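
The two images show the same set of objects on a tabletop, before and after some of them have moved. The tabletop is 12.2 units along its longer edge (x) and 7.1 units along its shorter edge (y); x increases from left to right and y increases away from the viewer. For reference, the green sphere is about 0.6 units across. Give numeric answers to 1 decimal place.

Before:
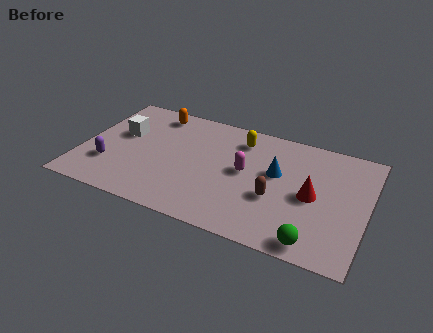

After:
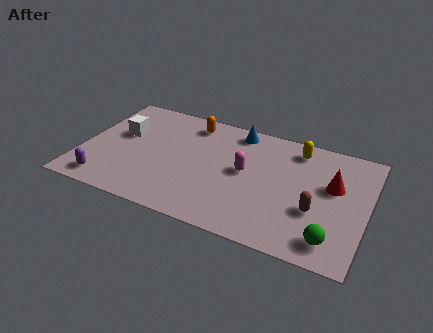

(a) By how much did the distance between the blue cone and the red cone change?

+2.9

They were about 1.8 units apart before and 4.7 after — 2.9 units further apart.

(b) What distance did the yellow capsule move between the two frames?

2.4

From (6.6, 5.7) to (9.0, 6.0), the yellow capsule covered √(2.4² + 0.3²) ≈ 2.4 units.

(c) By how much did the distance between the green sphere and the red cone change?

+0.5

The distance was about 2.6 in the first image and 3.1 in the second, so they moved 0.5 units further apart.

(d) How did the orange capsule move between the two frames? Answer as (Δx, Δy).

(1.6, -0.1)

From the two frames, the orange capsule sits at roughly (2.8, 6.1) before and (4.4, 6.0) after.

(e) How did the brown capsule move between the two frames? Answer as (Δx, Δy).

(1.7, -0.1)

The brown capsule was at about (8.4, 2.7) and moved to about (10.1, 2.6).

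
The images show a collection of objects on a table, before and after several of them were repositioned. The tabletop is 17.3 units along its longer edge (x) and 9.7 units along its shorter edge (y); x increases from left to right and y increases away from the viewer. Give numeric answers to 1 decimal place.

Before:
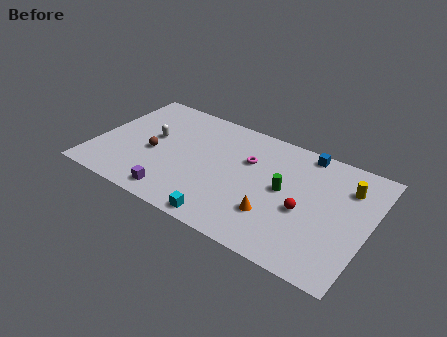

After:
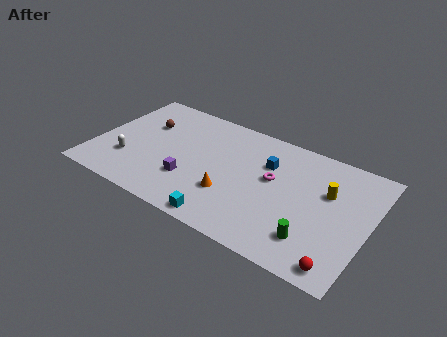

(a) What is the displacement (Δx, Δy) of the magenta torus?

(1.7, -0.8)

The magenta torus was at about (9.5, 6.4) and moved to about (11.2, 5.6).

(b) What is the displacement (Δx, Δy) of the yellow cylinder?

(-1.1, -1.0)

The yellow cylinder was at about (15.7, 7.2) and moved to about (14.6, 6.2).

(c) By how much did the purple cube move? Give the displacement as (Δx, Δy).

(0.7, 1.7)

The purple cube started near (5.6, 1.3) and ended near (6.3, 3.0).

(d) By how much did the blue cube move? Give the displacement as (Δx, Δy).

(-2.1, -2.1)

The blue cube started near (12.8, 8.8) and ended near (10.7, 6.7).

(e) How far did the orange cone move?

2.8

The orange cone moved from about (11.7, 2.8) to (8.9, 3.1), a distance of √(2.8² + 0.3²) ≈ 2.8.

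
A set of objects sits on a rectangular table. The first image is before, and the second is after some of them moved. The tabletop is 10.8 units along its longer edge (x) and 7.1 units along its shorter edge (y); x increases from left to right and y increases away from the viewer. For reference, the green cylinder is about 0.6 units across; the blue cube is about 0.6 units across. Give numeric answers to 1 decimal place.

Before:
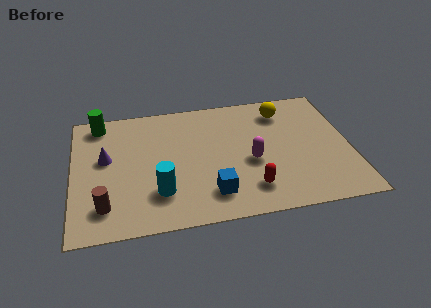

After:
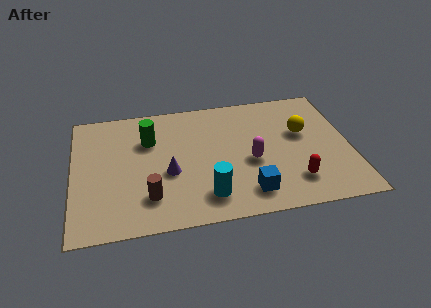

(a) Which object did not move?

the magenta capsule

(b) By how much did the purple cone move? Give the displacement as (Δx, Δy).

(2.4, -1.2)

From the two frames, the purple cone sits at roughly (1.3, 4.1) before and (3.7, 2.9) after.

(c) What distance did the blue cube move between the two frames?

1.4

The blue cube was near (5.3, 1.5) before and (6.7, 1.3) after, so it travelled √(1.4² + 0.2²) ≈ 1.4 units.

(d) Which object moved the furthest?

the purple cone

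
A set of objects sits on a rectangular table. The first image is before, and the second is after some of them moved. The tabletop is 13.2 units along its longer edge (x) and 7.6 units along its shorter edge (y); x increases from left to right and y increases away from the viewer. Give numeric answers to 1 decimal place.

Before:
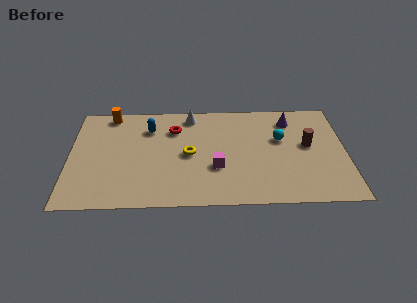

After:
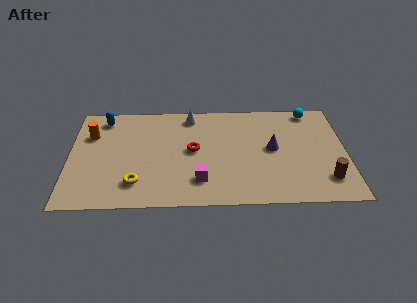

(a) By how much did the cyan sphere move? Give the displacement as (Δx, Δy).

(1.5, 2.1)

The cyan sphere was at about (10.1, 4.7) and moved to about (11.6, 6.8).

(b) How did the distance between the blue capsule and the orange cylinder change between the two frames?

-0.9

They were about 2.2 units apart before and 1.3 after — 0.9 units closer together.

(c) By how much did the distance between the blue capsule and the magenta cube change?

+2.2

They were about 4.4 units apart before and 6.6 after — 2.2 units further apart.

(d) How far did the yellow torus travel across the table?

3.2

From (5.7, 3.7) to (3.2, 1.7), the yellow torus covered √(2.5² + 2.0²) ≈ 3.2 units.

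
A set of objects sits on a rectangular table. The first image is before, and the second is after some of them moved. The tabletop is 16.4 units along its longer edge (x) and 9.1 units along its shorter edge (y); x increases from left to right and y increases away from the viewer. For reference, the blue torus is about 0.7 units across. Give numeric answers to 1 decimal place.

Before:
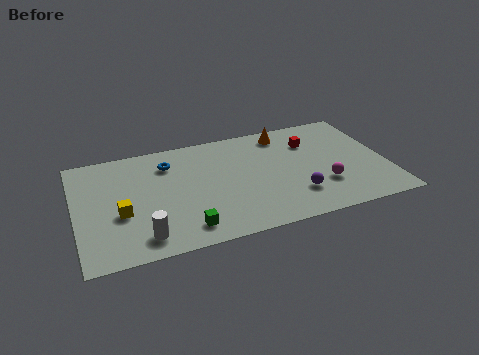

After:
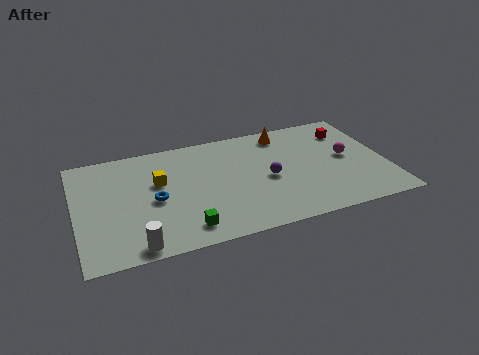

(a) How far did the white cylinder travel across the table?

0.7

The white cylinder moved from about (3.3, 1.5) to (2.9, 0.9), a distance of √(0.4² + 0.6²) ≈ 0.7.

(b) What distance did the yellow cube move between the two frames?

2.9

The yellow cube was near (2.3, 3.6) before and (4.4, 5.6) after, so it travelled √(2.1² + 2.0²) ≈ 2.9 units.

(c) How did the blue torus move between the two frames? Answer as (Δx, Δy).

(-0.9, -2.8)

The blue torus started near (5.0, 7.0) and ended near (4.1, 4.2).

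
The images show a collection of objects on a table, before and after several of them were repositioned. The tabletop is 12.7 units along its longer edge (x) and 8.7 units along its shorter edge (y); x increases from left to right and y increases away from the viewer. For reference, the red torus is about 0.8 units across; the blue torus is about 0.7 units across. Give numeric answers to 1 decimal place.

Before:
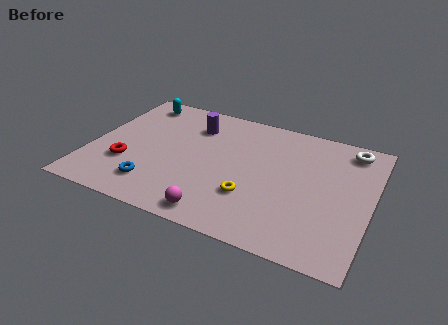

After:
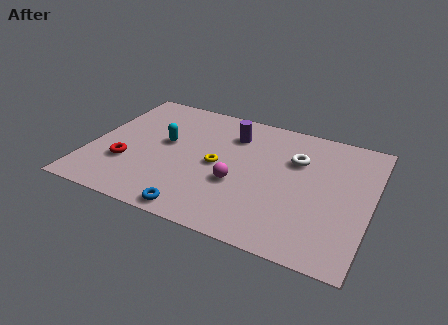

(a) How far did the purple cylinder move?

1.8

The purple cylinder moved from about (4.4, 6.6) to (6.2, 6.6), a distance of √(1.8² + 0.0²) ≈ 1.8.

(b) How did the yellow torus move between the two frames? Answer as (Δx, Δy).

(-1.7, 1.5)

The yellow torus was at about (7.5, 2.7) and moved to about (5.8, 4.2).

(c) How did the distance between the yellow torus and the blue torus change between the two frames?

-1.0

They were about 4.4 units apart before and 3.4 after — 1.0 units closer together.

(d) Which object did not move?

the red torus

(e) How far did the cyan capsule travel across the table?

3.1

The cyan capsule moved from about (1.6, 7.5) to (3.3, 4.9), a distance of √(1.7² + 2.6²) ≈ 3.1.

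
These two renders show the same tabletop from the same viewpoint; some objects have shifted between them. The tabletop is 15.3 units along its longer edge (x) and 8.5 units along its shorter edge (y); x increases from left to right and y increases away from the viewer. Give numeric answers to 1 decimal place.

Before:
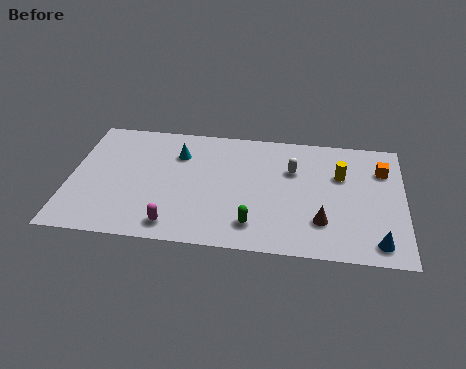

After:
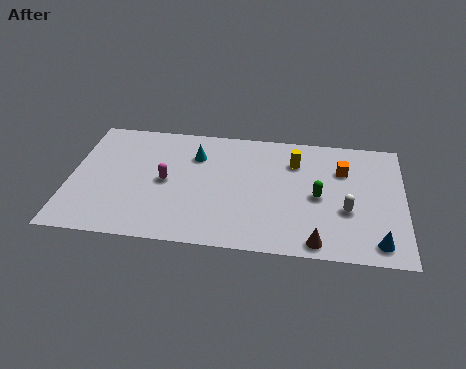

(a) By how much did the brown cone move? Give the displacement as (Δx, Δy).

(-0.2, -1.4)

The brown cone was at about (11.6, 2.3) and moved to about (11.4, 0.9).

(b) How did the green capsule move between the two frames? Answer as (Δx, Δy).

(2.9, 2.3)

The green capsule started near (8.5, 1.7) and ended near (11.4, 4.0).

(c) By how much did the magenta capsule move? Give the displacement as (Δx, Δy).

(-0.5, 3.0)

The magenta capsule started near (4.9, 1.2) and ended near (4.4, 4.2).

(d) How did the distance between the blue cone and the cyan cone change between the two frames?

-0.7

The distance was about 10.5 in the first image and 9.8 in the second, so they moved 0.7 units closer together.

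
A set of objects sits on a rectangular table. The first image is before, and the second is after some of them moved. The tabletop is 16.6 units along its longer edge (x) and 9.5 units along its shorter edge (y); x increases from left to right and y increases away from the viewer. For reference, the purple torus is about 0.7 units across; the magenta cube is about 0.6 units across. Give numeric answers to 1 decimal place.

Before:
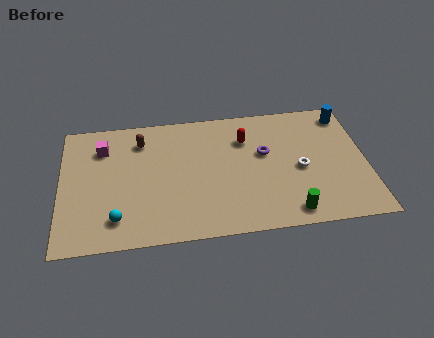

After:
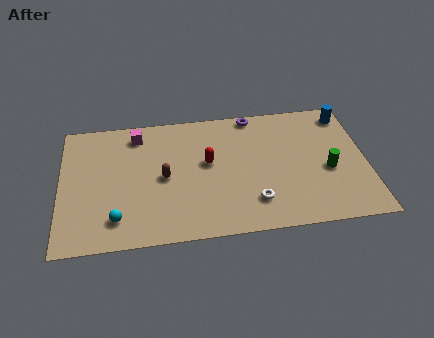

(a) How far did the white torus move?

3.3

The white torus moved from about (13.0, 4.3) to (10.4, 2.2), a distance of √(2.6² + 2.1²) ≈ 3.3.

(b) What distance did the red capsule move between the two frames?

2.6

The red capsule was near (10.1, 6.9) before and (8.0, 5.4) after, so it travelled √(2.1² + 1.5²) ≈ 2.6 units.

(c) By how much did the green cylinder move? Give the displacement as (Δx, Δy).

(2.2, 2.8)

The green cylinder started near (12.3, 1.2) and ended near (14.5, 4.0).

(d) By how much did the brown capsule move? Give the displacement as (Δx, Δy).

(1.2, -2.9)

The brown capsule started near (4.4, 7.5) and ended near (5.6, 4.6).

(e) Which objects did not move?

the cyan sphere and the blue cylinder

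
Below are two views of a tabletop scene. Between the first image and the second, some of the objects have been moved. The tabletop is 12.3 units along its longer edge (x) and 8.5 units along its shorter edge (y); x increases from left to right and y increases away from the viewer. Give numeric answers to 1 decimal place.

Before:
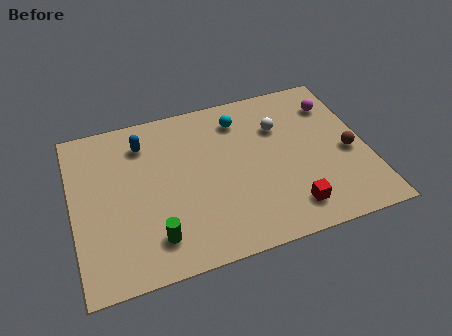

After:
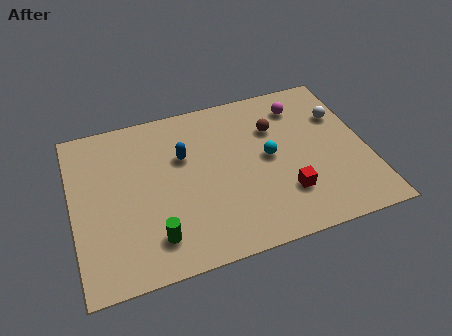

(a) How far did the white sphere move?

2.6

From (8.8, 5.9) to (11.4, 5.8), the white sphere covered √(2.6² + 0.1²) ≈ 2.6 units.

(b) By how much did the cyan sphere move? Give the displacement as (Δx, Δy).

(1.0, -2.4)

From the two frames, the cyan sphere sits at roughly (7.2, 6.8) before and (8.2, 4.4) after.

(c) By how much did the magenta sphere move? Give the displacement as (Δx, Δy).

(-1.4, 0.3)

The magenta sphere was at about (11.2, 6.5) and moved to about (9.8, 6.8).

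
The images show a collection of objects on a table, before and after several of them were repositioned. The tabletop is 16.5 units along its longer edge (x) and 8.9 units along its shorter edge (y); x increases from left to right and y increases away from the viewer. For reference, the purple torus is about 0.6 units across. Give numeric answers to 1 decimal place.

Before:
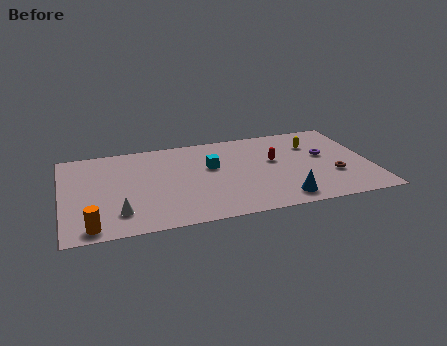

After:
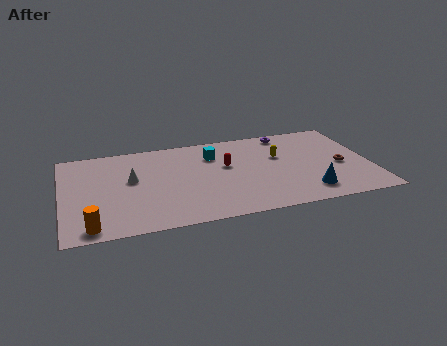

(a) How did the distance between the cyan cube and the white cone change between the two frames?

-1.4

Before: roughly 6.1 units apart; after: 4.7. That's 1.4 units closer together.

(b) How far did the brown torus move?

1.0

The brown torus was near (14.4, 3.0) before and (14.9, 3.9) after, so it travelled √(0.5² + 0.9²) ≈ 1.0 units.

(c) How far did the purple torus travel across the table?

3.3

From (14.1, 5.1) to (12.3, 7.9), the purple torus covered √(1.8² + 2.8²) ≈ 3.3 units.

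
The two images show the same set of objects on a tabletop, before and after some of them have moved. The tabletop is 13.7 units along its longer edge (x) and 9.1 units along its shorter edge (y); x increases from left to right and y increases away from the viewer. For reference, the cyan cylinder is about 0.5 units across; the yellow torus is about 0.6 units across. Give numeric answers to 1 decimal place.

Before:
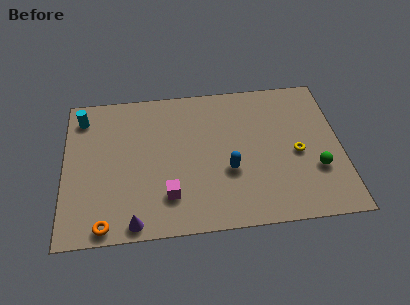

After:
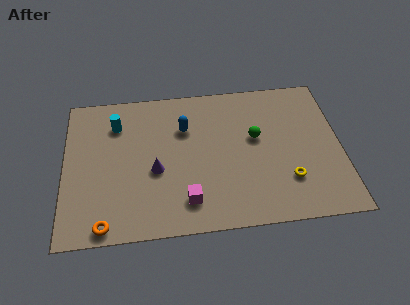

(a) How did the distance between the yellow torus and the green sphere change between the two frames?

+1.8

The distance was about 1.4 in the first image and 3.2 in the second, so they moved 1.8 units further apart.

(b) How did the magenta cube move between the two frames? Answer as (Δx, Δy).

(0.9, -0.4)

The magenta cube was at about (5.1, 2.2) and moved to about (6.0, 1.8).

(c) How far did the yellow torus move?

1.7

The yellow torus moved from about (11.5, 4.1) to (11.0, 2.5), a distance of √(0.5² + 1.6²) ≈ 1.7.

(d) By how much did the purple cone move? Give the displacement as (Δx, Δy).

(1.1, 3.0)

The purple cone started near (3.4, 0.8) and ended near (4.5, 3.8).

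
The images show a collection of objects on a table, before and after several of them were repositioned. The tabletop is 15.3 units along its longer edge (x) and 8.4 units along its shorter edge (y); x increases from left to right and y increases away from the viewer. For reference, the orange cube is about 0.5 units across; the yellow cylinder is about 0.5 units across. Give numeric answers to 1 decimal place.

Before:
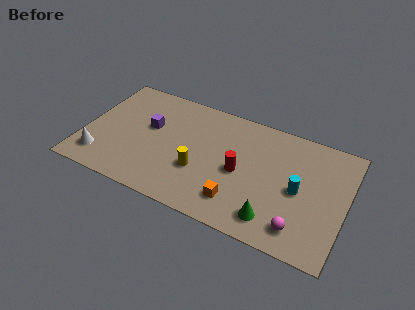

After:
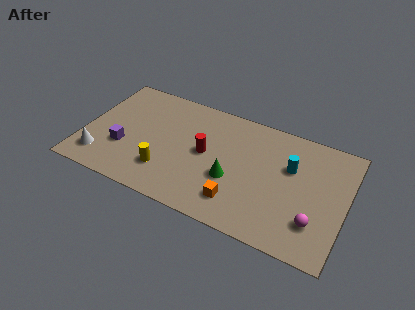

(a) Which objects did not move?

the white cone and the orange cube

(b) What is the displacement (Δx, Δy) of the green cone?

(-2.6, 1.7)

The green cone started near (11.4, 1.5) and ended near (8.8, 3.2).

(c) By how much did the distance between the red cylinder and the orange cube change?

+1.3

Before: roughly 2.1 units apart; after: 3.4. That's 1.3 units further apart.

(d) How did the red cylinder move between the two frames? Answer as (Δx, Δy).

(-2.1, 0.5)

From the two frames, the red cylinder sits at roughly (9.2, 3.9) before and (7.1, 4.4) after.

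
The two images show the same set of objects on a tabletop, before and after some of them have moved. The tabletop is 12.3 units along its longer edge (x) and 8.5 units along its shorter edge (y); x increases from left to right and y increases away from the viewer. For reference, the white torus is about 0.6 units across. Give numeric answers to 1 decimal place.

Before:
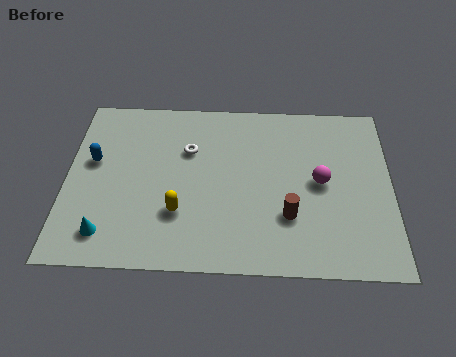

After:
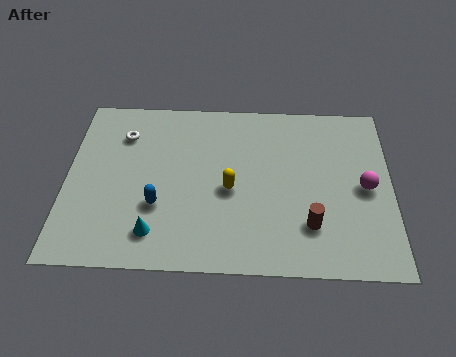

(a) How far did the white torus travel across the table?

2.6

From (4.6, 5.7) to (2.1, 6.4), the white torus covered √(2.5² + 0.7²) ≈ 2.6 units.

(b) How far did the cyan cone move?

1.8

The cyan cone was near (1.6, 1.5) before and (3.4, 1.6) after, so it travelled √(1.8² + 0.1²) ≈ 1.8 units.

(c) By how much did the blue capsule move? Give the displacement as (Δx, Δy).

(2.5, -2.1)

The blue capsule was at about (1.0, 5.0) and moved to about (3.5, 2.9).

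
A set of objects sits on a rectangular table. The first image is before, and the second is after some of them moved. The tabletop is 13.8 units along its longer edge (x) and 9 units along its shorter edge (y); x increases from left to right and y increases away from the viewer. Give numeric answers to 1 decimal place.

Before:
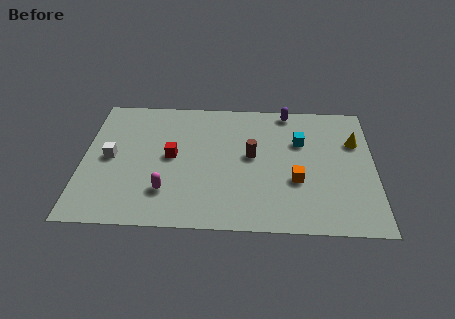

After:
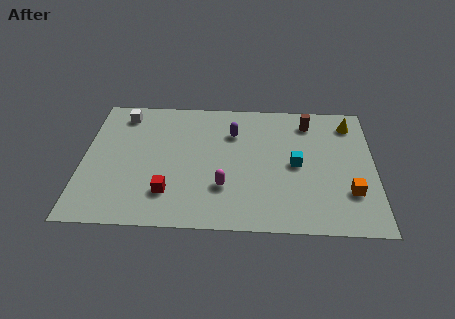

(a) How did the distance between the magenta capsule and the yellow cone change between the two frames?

-2.1

They were about 9.7 units apart before and 7.6 after — 2.1 units closer together.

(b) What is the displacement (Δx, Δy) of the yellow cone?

(-0.2, 1.3)

The yellow cone was at about (12.9, 6.1) and moved to about (12.7, 7.4).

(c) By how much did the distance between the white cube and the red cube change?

+3.0

The distance was about 2.9 in the first image and 5.9 in the second, so they moved 3.0 units further apart.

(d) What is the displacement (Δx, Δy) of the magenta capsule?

(2.7, 0.4)

The magenta capsule started near (4.0, 2.3) and ended near (6.7, 2.7).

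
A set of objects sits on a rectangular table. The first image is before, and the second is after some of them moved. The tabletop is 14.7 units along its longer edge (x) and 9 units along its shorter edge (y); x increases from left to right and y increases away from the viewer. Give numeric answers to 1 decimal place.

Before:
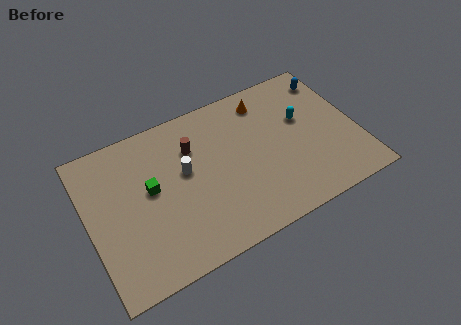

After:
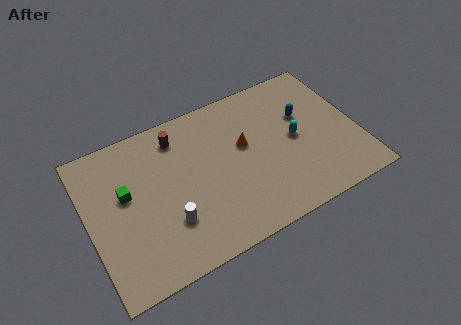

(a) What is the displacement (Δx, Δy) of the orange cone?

(-1.5, -2.2)

From the two frames, the orange cone sits at roughly (10.1, 7.5) before and (8.6, 5.3) after.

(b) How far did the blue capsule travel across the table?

2.5

From (13.8, 7.4) to (12.0, 5.7), the blue capsule covered √(1.8² + 1.7²) ≈ 2.5 units.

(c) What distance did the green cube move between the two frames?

1.3

The green cube moved from about (3.4, 5.0) to (2.1, 5.3), a distance of √(1.3² + 0.3²) ≈ 1.3.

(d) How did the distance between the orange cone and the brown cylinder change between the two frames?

-0.3

The distance was about 4.3 in the first image and 4.0 in the second, so they moved 0.3 units closer together.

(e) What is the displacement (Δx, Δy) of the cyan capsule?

(-0.6, -1.0)

The cyan capsule was at about (11.9, 5.5) and moved to about (11.3, 4.5).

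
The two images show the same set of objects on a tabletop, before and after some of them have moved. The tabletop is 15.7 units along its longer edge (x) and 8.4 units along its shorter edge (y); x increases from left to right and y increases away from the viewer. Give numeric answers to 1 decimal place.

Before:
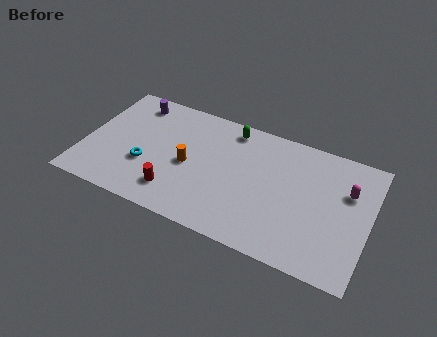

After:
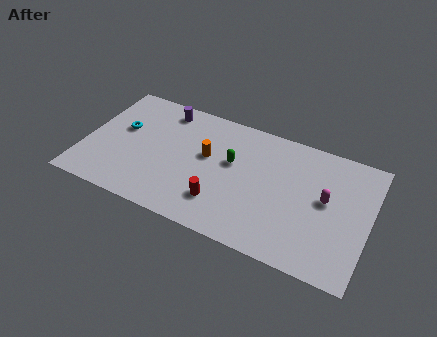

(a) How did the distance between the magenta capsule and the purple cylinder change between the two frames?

-2.5

Before: roughly 12.2 units apart; after: 9.7. That's 2.5 units closer together.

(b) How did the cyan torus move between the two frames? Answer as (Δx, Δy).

(-1.6, 2.0)

The cyan torus started near (3.5, 3.0) and ended near (1.9, 5.0).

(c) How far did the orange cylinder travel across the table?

1.3

The orange cylinder moved from about (5.8, 3.9) to (6.7, 4.9), a distance of √(0.9² + 1.0²) ≈ 1.3.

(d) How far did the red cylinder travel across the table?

2.5

From (5.3, 1.8) to (7.8, 2.1), the red cylinder covered √(2.5² + 0.3²) ≈ 2.5 units.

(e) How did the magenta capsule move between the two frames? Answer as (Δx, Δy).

(-1.1, -1.0)

The magenta capsule started near (14.4, 5.6) and ended near (13.3, 4.6).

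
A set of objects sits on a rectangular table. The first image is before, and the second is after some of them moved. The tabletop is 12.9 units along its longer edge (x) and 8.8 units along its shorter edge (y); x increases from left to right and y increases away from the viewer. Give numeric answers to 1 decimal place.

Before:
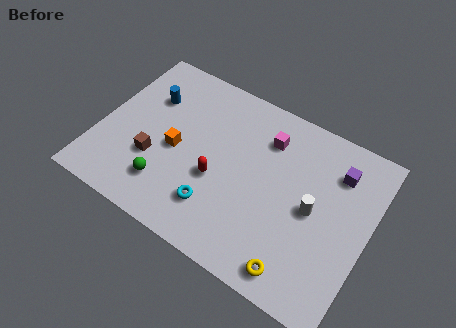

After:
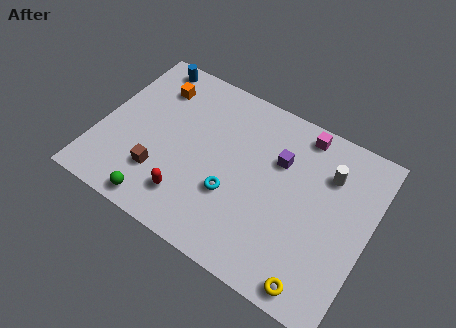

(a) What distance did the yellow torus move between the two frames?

0.9

The yellow torus was near (10.1, 1.1) before and (11.0, 0.9) after, so it travelled √(0.9² + 0.2²) ≈ 0.9 units.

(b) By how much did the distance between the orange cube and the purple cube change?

-1.6

The distance was about 7.9 in the first image and 6.3 in the second, so they moved 1.6 units closer together.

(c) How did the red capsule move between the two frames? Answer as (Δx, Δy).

(-1.1, -1.6)

From the two frames, the red capsule sits at roughly (5.8, 3.5) before and (4.7, 1.9) after.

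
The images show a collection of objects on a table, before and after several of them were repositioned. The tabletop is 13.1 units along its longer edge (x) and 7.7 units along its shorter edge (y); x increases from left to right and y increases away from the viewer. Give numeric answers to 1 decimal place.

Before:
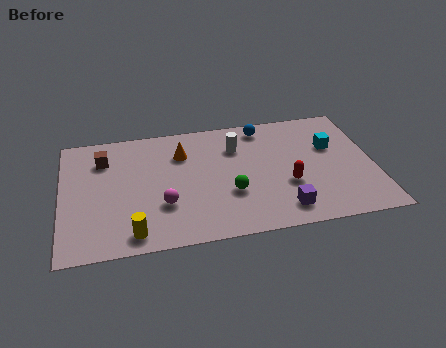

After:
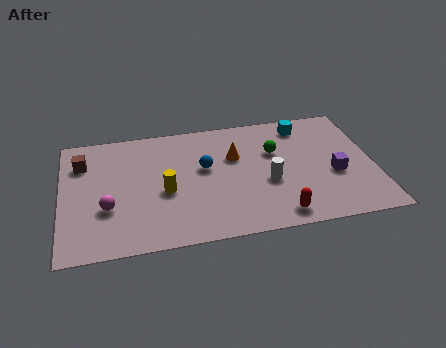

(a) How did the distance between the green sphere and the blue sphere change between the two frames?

-1.3

Before: roughly 4.3 units apart; after: 3.0. That's 1.3 units closer together.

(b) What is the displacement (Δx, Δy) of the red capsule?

(-0.5, -1.8)

The red capsule started near (9.4, 2.8) and ended near (8.9, 1.0).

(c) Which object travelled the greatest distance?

the blue sphere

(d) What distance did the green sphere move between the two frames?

3.0

The green sphere was near (7.0, 2.7) before and (9.0, 5.0) after, so it travelled √(2.0² + 2.3²) ≈ 3.0 units.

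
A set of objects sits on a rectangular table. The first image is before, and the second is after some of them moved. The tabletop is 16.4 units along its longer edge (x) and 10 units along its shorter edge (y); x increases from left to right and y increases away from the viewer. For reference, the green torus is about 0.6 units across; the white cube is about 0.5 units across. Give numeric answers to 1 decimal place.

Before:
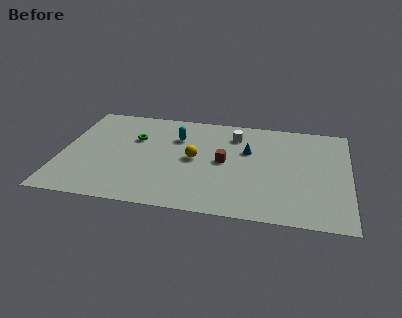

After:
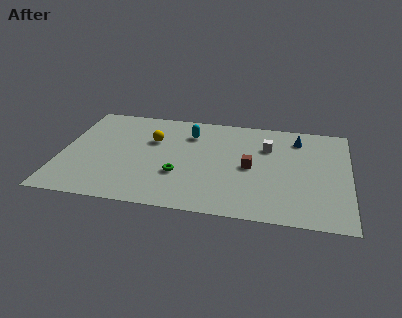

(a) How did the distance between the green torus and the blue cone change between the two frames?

+1.6

The distance was about 6.5 in the first image and 8.1 in the second, so they moved 1.6 units further apart.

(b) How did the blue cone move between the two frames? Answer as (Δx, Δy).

(2.8, 1.7)

The blue cone started near (10.6, 6.4) and ended near (13.4, 8.1).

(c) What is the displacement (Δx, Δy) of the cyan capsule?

(0.7, 0.5)

From the two frames, the cyan capsule sits at roughly (6.5, 7.1) before and (7.2, 7.6) after.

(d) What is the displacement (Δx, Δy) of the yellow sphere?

(-2.5, 1.5)

From the two frames, the yellow sphere sits at roughly (7.6, 5.1) before and (5.1, 6.6) after.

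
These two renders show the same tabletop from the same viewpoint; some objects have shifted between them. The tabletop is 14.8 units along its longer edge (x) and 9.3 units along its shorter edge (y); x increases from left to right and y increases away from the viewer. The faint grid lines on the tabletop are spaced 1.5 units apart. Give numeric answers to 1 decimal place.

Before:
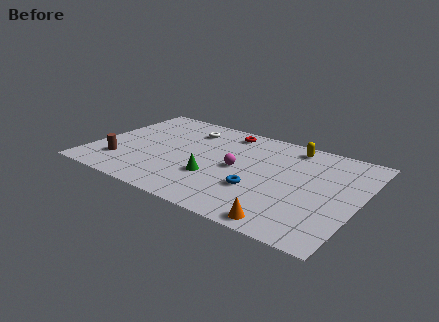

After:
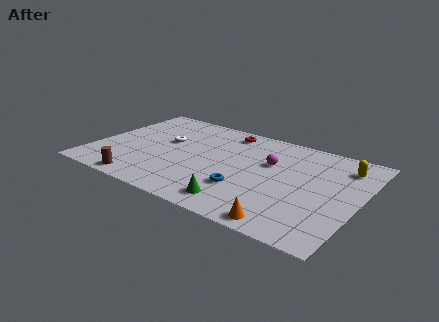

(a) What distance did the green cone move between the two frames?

2.4

The green cone was near (7.0, 3.1) before and (8.7, 1.4) after, so it travelled √(1.7² + 1.7²) ≈ 2.4 units.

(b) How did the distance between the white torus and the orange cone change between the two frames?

-0.3

The distance was about 9.2 in the first image and 8.9 in the second, so they moved 0.3 units closer together.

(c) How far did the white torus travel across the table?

2.1

From (4.8, 7.3) to (3.8, 5.5), the white torus covered √(1.0² + 1.8²) ≈ 2.1 units.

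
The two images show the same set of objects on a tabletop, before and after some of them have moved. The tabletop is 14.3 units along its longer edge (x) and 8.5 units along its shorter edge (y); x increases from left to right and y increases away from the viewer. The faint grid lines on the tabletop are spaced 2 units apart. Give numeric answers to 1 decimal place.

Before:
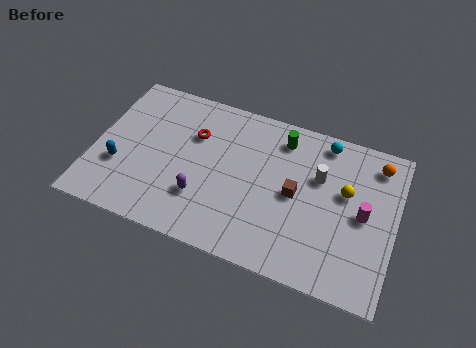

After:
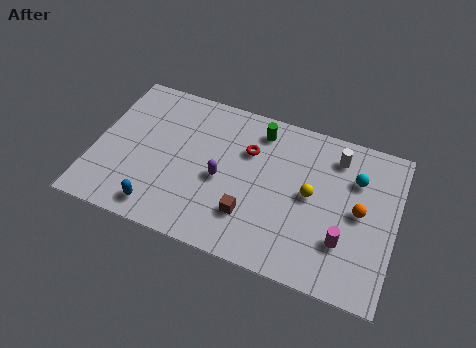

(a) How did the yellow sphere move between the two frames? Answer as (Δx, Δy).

(-1.6, -0.7)

The yellow sphere was at about (11.9, 5.1) and moved to about (10.3, 4.4).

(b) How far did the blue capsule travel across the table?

2.7

From (1.3, 2.9) to (3.4, 1.2), the blue capsule covered √(2.1² + 1.7²) ≈ 2.7 units.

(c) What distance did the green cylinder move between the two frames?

1.1

The green cylinder moved from about (8.7, 7.0) to (7.6, 7.1), a distance of √(1.1² + 0.1²) ≈ 1.1.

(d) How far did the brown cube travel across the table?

2.8

From (9.6, 4.2) to (7.6, 2.3), the brown cube covered √(2.0² + 1.9²) ≈ 2.8 units.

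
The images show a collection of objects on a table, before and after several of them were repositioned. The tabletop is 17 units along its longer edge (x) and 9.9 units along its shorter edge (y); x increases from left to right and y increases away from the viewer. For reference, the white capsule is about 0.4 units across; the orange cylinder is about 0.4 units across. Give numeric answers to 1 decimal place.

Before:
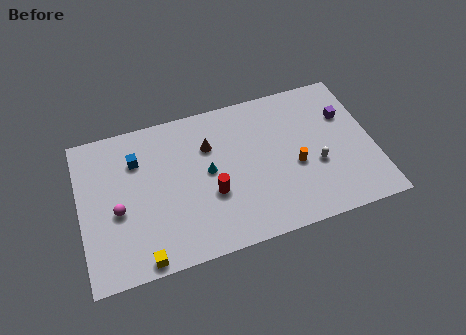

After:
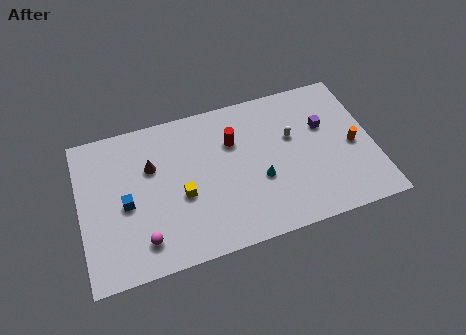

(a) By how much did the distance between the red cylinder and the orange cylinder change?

+2.3

Before: roughly 4.9 units apart; after: 7.2. That's 2.3 units further apart.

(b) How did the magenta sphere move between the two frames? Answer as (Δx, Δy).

(1.3, -2.3)

The magenta sphere was at about (2.1, 4.2) and moved to about (3.4, 1.9).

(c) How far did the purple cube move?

1.4

From (15.6, 6.7) to (14.3, 6.3), the purple cube covered √(1.3² + 0.4²) ≈ 1.4 units.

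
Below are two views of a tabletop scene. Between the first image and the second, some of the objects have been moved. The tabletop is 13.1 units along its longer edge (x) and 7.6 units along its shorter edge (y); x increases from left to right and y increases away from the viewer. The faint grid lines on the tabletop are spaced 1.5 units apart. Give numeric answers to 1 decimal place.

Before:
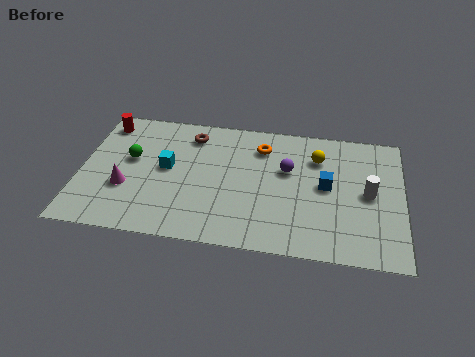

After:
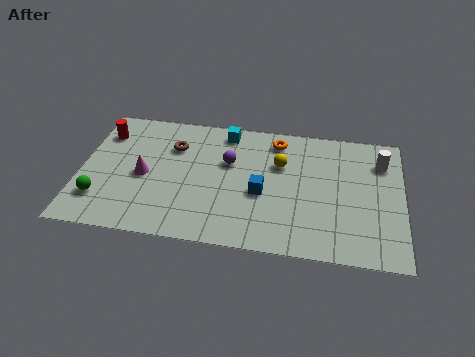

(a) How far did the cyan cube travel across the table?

3.4

The cyan cube was near (3.5, 4.1) before and (5.8, 6.6) after, so it travelled √(2.3² + 2.5²) ≈ 3.4 units.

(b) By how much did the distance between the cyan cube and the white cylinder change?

-1.7

The distance was about 8.2 in the first image and 6.5 in the second, so they moved 1.7 units closer together.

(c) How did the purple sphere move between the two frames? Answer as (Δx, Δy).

(-2.4, 0.1)

The purple sphere started near (8.4, 4.7) and ended near (6.0, 4.8).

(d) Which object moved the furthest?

the cyan cube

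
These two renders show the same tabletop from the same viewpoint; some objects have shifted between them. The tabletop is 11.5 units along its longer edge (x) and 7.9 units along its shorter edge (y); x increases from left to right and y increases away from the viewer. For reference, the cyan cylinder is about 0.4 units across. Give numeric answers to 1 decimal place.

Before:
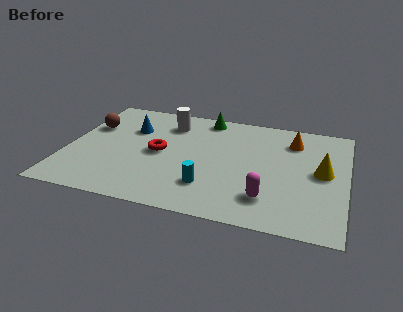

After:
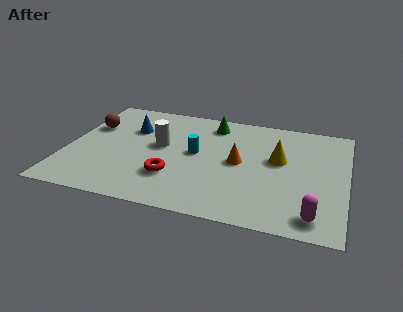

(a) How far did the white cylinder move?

1.8

The white cylinder was near (4.0, 6.2) before and (3.8, 4.4) after, so it travelled √(0.2² + 1.8²) ≈ 1.8 units.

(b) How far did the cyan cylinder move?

2.3

The cyan cylinder was near (6.0, 2.0) before and (5.3, 4.2) after, so it travelled √(0.7² + 2.2²) ≈ 2.3 units.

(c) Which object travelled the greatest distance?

the orange cone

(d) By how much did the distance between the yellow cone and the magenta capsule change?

+0.7

Before: roughly 3.1 units apart; after: 3.8. That's 0.7 units further apart.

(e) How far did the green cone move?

0.5

From (5.5, 7.0) to (5.8, 6.6), the green cone covered √(0.3² + 0.4²) ≈ 0.5 units.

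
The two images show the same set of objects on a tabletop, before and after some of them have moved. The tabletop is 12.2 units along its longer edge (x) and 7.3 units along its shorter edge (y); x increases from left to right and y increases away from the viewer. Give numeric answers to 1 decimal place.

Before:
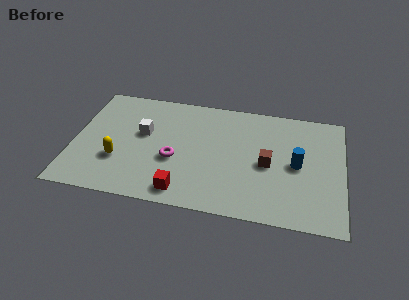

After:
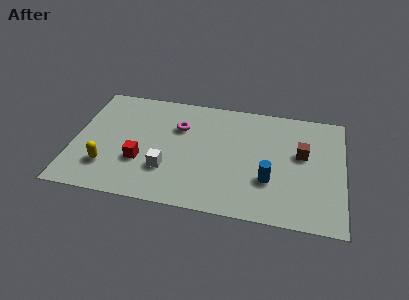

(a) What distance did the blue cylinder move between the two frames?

1.7

From (10.1, 3.6) to (8.9, 2.4), the blue cylinder covered √(1.2² + 1.2²) ≈ 1.7 units.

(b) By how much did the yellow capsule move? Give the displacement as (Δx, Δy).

(-0.5, -0.5)

The yellow capsule started near (2.1, 2.4) and ended near (1.6, 1.9).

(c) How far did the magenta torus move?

2.1

The magenta torus was near (4.6, 2.9) before and (4.7, 5.0) after, so it travelled √(0.1² + 2.1²) ≈ 2.1 units.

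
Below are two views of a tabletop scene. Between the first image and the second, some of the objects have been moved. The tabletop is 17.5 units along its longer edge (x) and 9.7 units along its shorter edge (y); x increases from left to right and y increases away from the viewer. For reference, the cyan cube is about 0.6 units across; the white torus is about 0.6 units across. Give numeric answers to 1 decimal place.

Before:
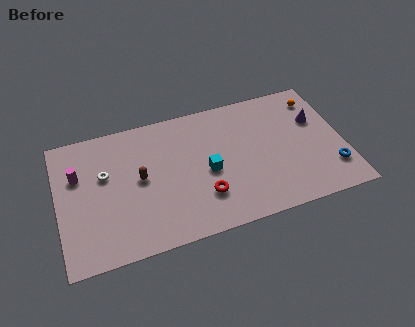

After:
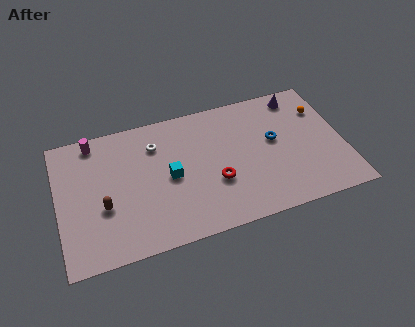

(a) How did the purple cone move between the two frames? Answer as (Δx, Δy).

(-0.9, 2.1)

The purple cone started near (16.0, 6.3) and ended near (15.1, 8.4).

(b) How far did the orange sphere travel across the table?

0.9

The orange sphere moved from about (16.2, 7.9) to (16.4, 7.0), a distance of √(0.2² + 0.9²) ≈ 0.9.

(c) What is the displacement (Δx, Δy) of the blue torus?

(-3.3, 3.1)

The blue torus was at about (16.6, 2.4) and moved to about (13.3, 5.5).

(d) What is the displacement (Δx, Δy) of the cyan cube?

(-2.3, 0.3)

From the two frames, the cyan cube sits at roughly (9.1, 4.4) before and (6.8, 4.7) after.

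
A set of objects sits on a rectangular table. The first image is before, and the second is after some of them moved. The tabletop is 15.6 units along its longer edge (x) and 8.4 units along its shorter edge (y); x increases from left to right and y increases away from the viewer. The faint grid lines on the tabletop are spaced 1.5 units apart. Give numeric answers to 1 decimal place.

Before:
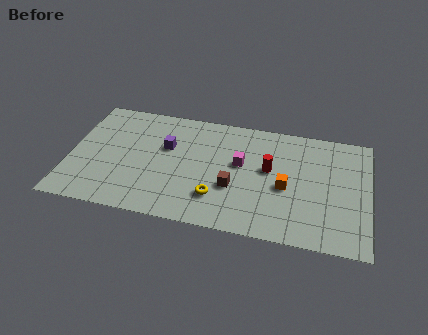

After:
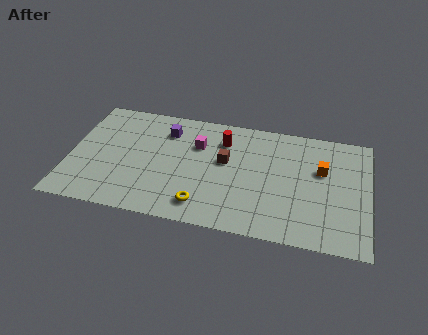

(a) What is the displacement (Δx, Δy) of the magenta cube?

(-2.3, 0.9)

The magenta cube started near (8.9, 4.9) and ended near (6.6, 5.8).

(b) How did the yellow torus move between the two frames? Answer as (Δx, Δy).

(-0.7, -0.7)

From the two frames, the yellow torus sits at roughly (7.8, 2.2) before and (7.1, 1.5) after.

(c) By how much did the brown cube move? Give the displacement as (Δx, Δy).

(-0.5, 1.8)

The brown cube was at about (8.6, 3.1) and moved to about (8.1, 4.9).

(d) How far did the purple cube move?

1.2

From (5.0, 5.3) to (4.9, 6.5), the purple cube covered √(0.1² + 1.2²) ≈ 1.2 units.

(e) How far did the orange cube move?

2.4

The orange cube moved from about (11.3, 3.7) to (13.1, 5.3), a distance of √(1.8² + 1.6²) ≈ 2.4.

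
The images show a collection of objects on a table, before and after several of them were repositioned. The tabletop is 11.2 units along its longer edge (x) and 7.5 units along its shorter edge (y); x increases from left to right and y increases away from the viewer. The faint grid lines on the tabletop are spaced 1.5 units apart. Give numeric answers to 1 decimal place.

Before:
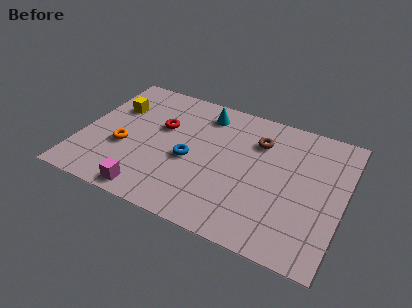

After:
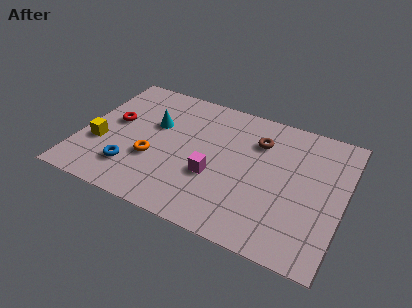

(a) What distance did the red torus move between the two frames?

2.1

From (3.3, 4.7) to (1.3, 4.2), the red torus covered √(2.0² + 0.5²) ≈ 2.1 units.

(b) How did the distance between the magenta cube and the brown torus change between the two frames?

-3.1

Before: roughly 6.2 units apart; after: 3.1. That's 3.1 units closer together.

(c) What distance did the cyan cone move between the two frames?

2.5

The cyan cone was near (5.0, 6.2) before and (3.0, 4.7) after, so it travelled √(2.0² + 1.5²) ≈ 2.5 units.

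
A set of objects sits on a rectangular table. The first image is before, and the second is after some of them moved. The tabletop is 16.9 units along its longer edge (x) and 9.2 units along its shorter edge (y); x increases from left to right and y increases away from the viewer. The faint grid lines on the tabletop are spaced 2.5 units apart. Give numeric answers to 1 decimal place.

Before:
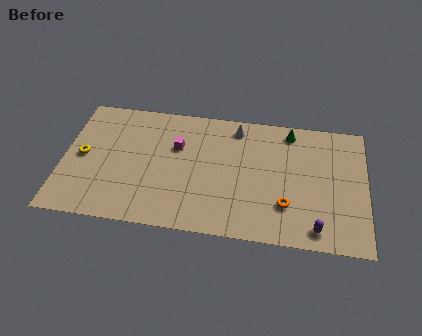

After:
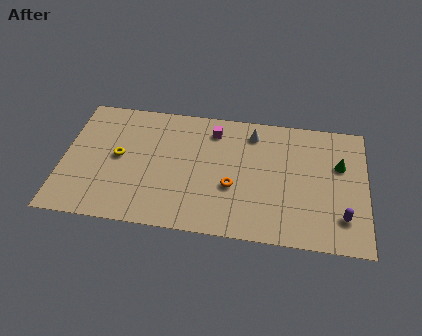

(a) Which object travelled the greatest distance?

the green cone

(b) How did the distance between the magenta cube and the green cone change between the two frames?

+0.7

They were about 6.6 units apart before and 7.3 after — 0.7 units further apart.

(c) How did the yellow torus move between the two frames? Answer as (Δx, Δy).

(2.0, 0.2)

The yellow torus was at about (1.1, 4.6) and moved to about (3.1, 4.8).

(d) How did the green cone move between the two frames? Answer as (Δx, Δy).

(2.8, -2.1)

The green cone was at about (12.6, 8.0) and moved to about (15.4, 5.9).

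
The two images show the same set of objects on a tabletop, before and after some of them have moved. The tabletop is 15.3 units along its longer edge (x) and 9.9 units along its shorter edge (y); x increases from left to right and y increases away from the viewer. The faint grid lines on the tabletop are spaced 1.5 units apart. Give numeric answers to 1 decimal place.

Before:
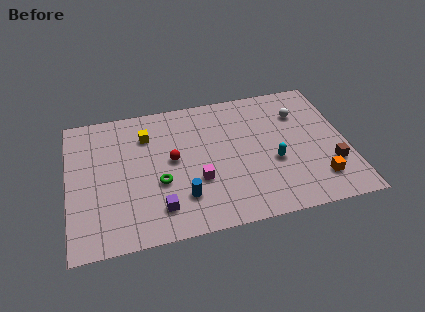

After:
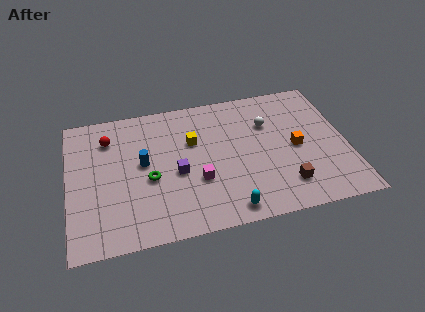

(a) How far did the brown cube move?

2.8

From (14.3, 3.0) to (11.7, 2.1), the brown cube covered √(2.6² + 0.9²) ≈ 2.8 units.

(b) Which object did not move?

the magenta cube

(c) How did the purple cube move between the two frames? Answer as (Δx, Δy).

(1.1, 2.3)

The purple cube was at about (4.8, 2.0) and moved to about (5.9, 4.3).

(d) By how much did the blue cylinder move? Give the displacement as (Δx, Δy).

(-2.0, 2.9)

The blue cylinder was at about (6.1, 2.5) and moved to about (4.1, 5.4).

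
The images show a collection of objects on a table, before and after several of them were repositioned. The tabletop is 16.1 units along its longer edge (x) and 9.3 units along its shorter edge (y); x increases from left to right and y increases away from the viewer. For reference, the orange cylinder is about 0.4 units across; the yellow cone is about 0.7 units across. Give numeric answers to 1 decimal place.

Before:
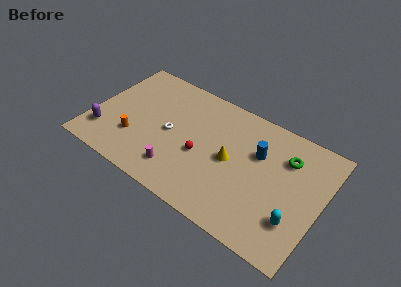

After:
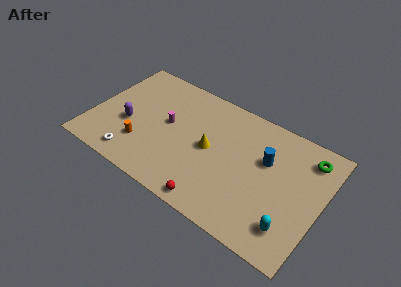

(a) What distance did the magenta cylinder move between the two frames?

3.5

The magenta cylinder moved from about (6.5, 1.9) to (5.2, 5.1), a distance of √(1.3² + 3.2²) ≈ 3.5.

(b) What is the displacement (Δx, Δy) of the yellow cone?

(-1.5, 0.1)

The yellow cone started near (9.8, 4.6) and ended near (8.3, 4.7).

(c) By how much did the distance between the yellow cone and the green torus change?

+2.9

Before: roughly 4.2 units apart; after: 7.1. That's 2.9 units further apart.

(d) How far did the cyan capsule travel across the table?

0.6

The cyan capsule was near (14.6, 2.6) before and (14.4, 2.0) after, so it travelled √(0.2² + 0.6²) ≈ 0.6 units.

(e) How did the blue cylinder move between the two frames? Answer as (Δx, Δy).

(0.6, -0.2)

The blue cylinder was at about (11.5, 6.1) and moved to about (12.1, 5.9).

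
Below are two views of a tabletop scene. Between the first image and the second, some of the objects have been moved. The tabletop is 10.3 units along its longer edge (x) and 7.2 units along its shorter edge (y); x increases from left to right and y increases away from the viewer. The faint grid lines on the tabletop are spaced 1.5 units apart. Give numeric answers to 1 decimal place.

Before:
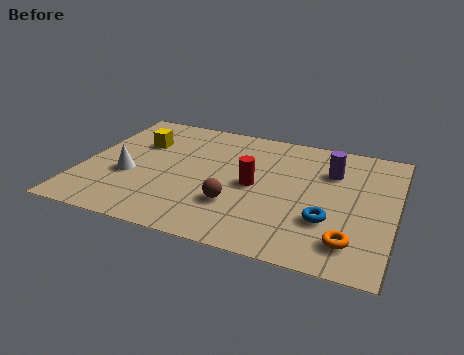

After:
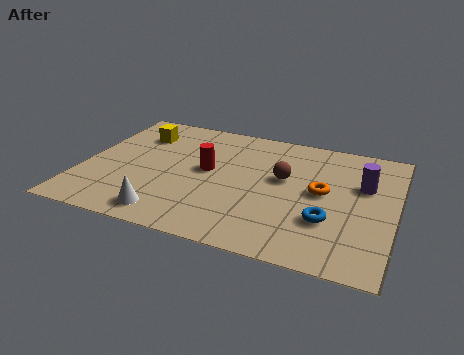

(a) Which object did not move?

the blue torus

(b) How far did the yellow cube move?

0.5

The yellow cube was near (1.7, 4.9) before and (1.6, 5.4) after, so it travelled √(0.1² + 0.5²) ≈ 0.5 units.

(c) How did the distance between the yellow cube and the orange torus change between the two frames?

-1.6

The distance was about 8.1 in the first image and 6.5 in the second, so they moved 1.6 units closer together.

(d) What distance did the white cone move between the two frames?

2.3

The white cone moved from about (1.6, 2.8) to (3.1, 1.0), a distance of √(1.5² + 1.8²) ≈ 2.3.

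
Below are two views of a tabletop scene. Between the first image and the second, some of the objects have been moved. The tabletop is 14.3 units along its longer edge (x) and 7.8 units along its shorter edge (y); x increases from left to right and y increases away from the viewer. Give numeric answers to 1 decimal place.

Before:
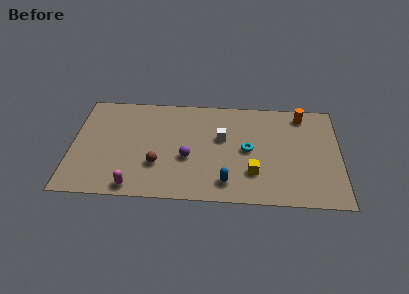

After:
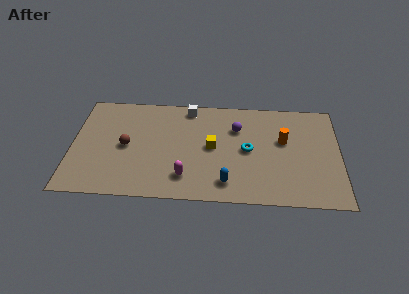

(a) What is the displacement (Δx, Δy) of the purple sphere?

(2.6, 2.4)

From the two frames, the purple sphere sits at roughly (6.2, 3.1) before and (8.8, 5.5) after.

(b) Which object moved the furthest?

the purple sphere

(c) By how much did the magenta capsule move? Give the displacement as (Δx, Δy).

(2.7, 0.9)

The magenta capsule was at about (3.4, 0.8) and moved to about (6.1, 1.7).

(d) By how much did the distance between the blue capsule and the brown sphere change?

+2.0

They were about 3.9 units apart before and 5.9 after — 2.0 units further apart.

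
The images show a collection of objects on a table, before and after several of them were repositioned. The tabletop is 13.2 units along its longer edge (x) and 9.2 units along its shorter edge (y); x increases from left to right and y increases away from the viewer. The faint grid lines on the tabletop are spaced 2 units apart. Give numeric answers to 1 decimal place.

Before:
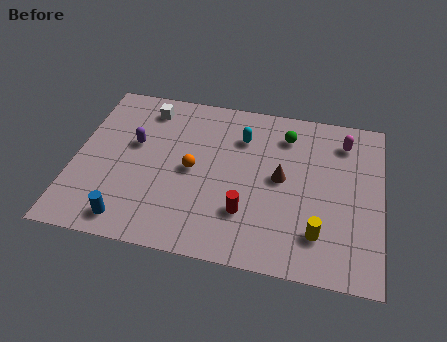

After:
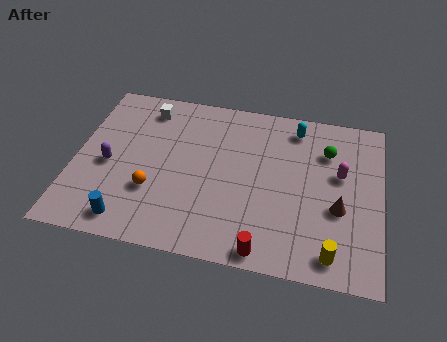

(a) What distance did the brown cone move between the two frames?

2.8

The brown cone was near (8.9, 4.8) before and (11.4, 3.6) after, so it travelled √(2.5² + 1.2²) ≈ 2.8 units.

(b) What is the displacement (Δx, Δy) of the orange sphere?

(-1.6, -1.5)

The orange sphere started near (5.1, 4.5) and ended near (3.5, 3.0).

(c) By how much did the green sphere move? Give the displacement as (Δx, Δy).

(1.8, -0.6)

From the two frames, the green sphere sits at roughly (9.0, 7.3) before and (10.8, 6.7) after.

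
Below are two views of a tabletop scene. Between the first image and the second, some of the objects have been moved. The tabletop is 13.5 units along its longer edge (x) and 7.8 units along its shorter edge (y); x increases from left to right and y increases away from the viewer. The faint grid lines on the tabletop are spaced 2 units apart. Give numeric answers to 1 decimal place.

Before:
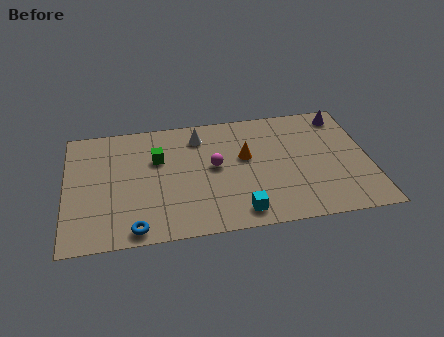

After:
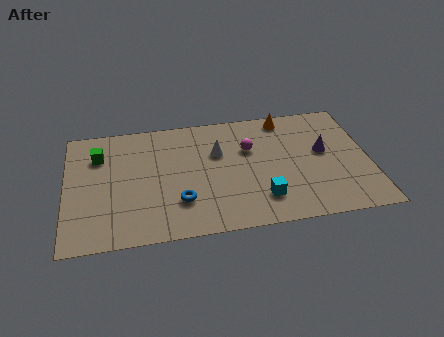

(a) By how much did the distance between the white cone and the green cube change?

+3.1

The distance was about 2.2 in the first image and 5.3 in the second, so they moved 3.1 units further apart.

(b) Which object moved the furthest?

the orange cone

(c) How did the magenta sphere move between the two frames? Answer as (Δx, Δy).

(1.6, 0.9)

The magenta sphere was at about (6.6, 4.2) and moved to about (8.2, 5.1).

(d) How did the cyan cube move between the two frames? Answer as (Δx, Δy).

(1.0, 0.7)

The cyan cube started near (7.6, 1.1) and ended near (8.6, 1.8).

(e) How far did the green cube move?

2.7

From (4.1, 5.1) to (1.5, 5.7), the green cube covered √(2.6² + 0.6²) ≈ 2.7 units.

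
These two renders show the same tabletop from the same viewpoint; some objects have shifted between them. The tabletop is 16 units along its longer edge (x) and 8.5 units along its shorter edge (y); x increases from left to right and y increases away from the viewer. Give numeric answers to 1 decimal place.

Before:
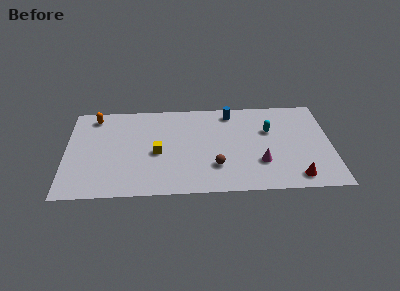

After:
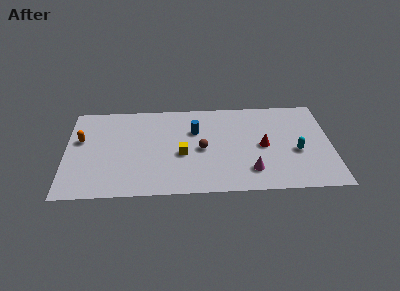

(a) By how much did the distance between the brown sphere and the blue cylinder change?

-3.3

Before: roughly 5.0 units apart; after: 1.7. That's 3.3 units closer together.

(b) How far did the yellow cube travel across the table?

1.5

The yellow cube was near (5.5, 3.8) before and (7.0, 3.6) after, so it travelled √(1.5² + 0.2²) ≈ 1.5 units.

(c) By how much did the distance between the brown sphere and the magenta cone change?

+0.9

The distance was about 2.7 in the first image and 3.6 in the second, so they moved 0.9 units further apart.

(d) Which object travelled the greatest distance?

the red cone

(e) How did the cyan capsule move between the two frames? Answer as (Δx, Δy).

(1.6, -2.0)

The cyan capsule was at about (12.3, 5.5) and moved to about (13.9, 3.5).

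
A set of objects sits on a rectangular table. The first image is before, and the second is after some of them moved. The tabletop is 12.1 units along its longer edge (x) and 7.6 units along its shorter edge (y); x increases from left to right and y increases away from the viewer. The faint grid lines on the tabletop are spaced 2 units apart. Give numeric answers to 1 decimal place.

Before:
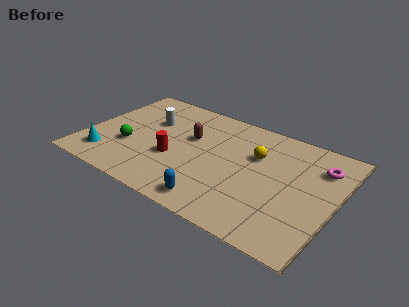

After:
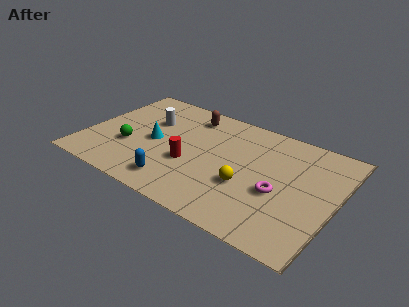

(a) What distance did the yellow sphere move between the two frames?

2.2

From (8.1, 5.0) to (8.0, 2.8), the yellow sphere covered √(0.1² + 2.2²) ≈ 2.2 units.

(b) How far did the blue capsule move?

2.0

The blue capsule was near (6.8, 1.0) before and (4.8, 1.3) after, so it travelled √(2.0² + 0.3²) ≈ 2.0 units.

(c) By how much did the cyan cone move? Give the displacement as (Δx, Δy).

(2.0, 2.1)

From the two frames, the cyan cone sits at roughly (1.3, 1.5) before and (3.3, 3.6) after.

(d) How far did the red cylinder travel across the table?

0.8

The red cylinder was near (4.4, 2.9) before and (5.2, 2.9) after, so it travelled √(0.8² + 0.0²) ≈ 0.8 units.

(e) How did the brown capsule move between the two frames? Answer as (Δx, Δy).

(-0.3, 1.6)

From the two frames, the brown capsule sits at roughly (4.9, 4.7) before and (4.6, 6.3) after.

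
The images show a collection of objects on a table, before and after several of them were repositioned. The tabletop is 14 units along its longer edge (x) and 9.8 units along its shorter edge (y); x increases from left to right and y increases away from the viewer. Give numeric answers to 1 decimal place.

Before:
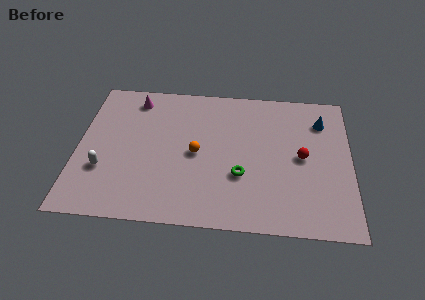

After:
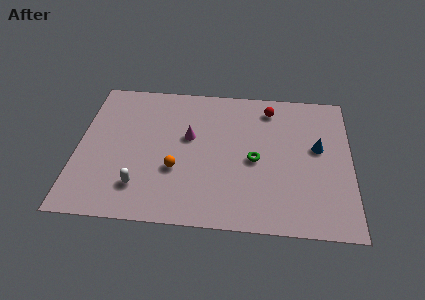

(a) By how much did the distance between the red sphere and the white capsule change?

-1.4

They were about 10.2 units apart before and 8.8 after — 1.4 units closer together.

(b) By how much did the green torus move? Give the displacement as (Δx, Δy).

(0.7, 1.1)

From the two frames, the green torus sits at roughly (8.4, 3.4) before and (9.1, 4.5) after.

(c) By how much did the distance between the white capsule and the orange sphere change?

-2.7

The distance was about 4.9 in the first image and 2.2 in the second, so they moved 2.7 units closer together.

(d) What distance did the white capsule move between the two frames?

2.1

The white capsule was near (1.4, 3.2) before and (3.3, 2.2) after, so it travelled √(1.9² + 1.0²) ≈ 2.1 units.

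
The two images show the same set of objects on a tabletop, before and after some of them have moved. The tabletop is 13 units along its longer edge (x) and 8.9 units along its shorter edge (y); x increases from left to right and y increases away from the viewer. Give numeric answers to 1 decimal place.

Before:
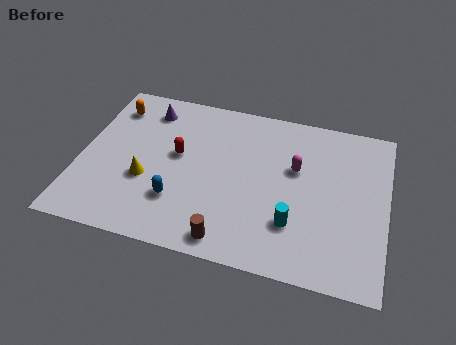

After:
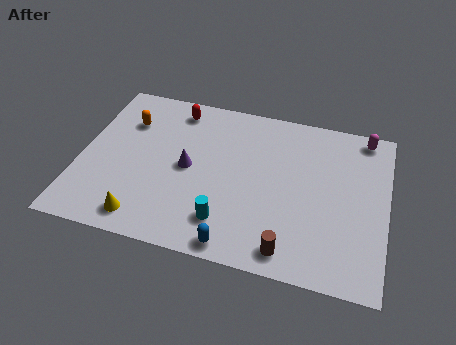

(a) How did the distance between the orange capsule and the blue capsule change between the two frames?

+2.0

Before: roughly 5.6 units apart; after: 7.6. That's 2.0 units further apart.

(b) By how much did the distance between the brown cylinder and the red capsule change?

+3.7

They were about 4.7 units apart before and 8.4 after — 3.7 units further apart.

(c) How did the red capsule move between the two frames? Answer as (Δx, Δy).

(-0.3, 2.6)

The red capsule was at about (4.1, 5.0) and moved to about (3.8, 7.6).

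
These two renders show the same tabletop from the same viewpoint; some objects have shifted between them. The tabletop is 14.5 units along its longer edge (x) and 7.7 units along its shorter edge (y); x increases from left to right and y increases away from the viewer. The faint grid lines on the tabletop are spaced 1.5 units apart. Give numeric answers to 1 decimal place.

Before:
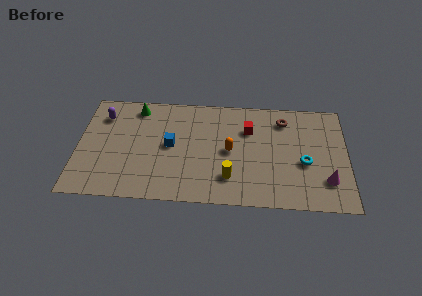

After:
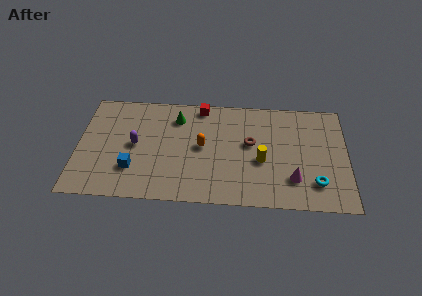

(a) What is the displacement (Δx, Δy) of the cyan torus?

(0.6, -1.4)

The cyan torus was at about (12.2, 3.2) and moved to about (12.8, 1.8).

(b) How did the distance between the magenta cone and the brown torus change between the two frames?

-1.5

They were about 4.8 units apart before and 3.3 after — 1.5 units closer together.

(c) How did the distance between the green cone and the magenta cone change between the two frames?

-3.8

The distance was about 11.3 in the first image and 7.5 in the second, so they moved 3.8 units closer together.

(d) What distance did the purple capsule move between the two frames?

2.7

From (1.3, 5.9) to (3.1, 3.9), the purple capsule covered √(1.8² + 2.0²) ≈ 2.7 units.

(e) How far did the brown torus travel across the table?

2.5

The brown torus moved from about (11.1, 6.2) to (9.3, 4.4), a distance of √(1.8² + 1.8²) ≈ 2.5.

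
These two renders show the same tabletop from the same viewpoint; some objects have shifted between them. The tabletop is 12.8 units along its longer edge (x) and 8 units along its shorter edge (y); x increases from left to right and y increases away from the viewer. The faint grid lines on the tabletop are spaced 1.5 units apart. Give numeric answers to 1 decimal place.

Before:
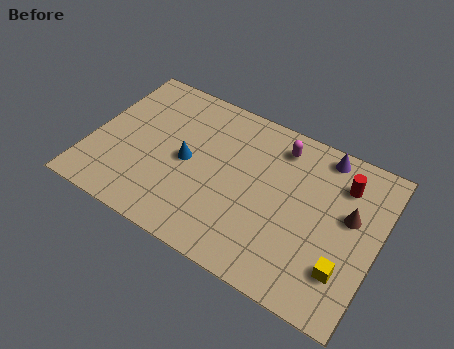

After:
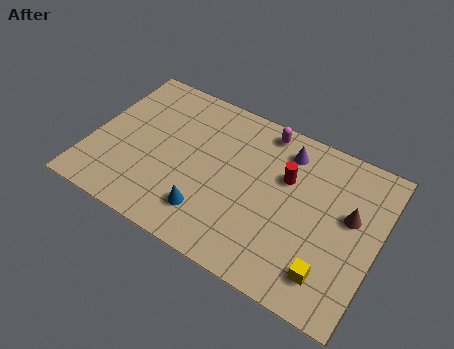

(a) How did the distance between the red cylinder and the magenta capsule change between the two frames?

-0.6

Before: roughly 2.9 units apart; after: 2.3. That's 0.6 units closer together.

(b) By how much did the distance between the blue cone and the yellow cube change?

-2.1

Before: roughly 7.5 units apart; after: 5.4. That's 2.1 units closer together.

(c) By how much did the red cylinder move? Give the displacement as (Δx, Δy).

(-2.4, -0.9)

The red cylinder started near (11.0, 6.1) and ended near (8.6, 5.2).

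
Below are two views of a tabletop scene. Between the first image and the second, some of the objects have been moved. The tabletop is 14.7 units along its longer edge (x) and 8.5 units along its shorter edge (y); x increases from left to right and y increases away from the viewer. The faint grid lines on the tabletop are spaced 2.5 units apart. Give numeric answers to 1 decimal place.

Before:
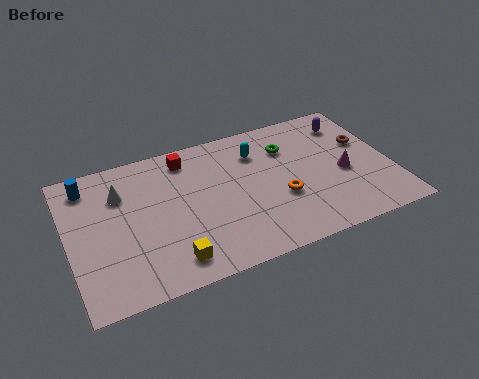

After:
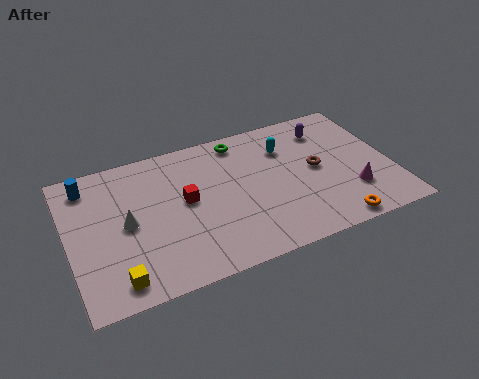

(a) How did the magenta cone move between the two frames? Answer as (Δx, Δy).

(0.2, -1.3)

The magenta cone started near (12.5, 3.7) and ended near (12.7, 2.4).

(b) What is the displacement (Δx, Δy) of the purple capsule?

(-1.1, -0.1)

From the two frames, the purple capsule sits at roughly (13.2, 6.8) before and (12.1, 6.7) after.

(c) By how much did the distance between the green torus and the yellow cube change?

+1.2

They were about 7.6 units apart before and 8.8 after — 1.2 units further apart.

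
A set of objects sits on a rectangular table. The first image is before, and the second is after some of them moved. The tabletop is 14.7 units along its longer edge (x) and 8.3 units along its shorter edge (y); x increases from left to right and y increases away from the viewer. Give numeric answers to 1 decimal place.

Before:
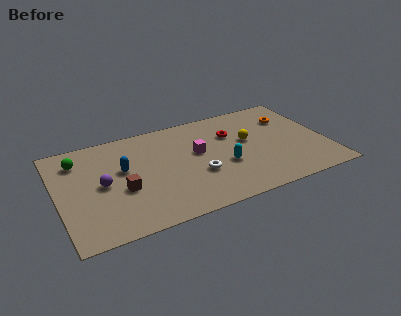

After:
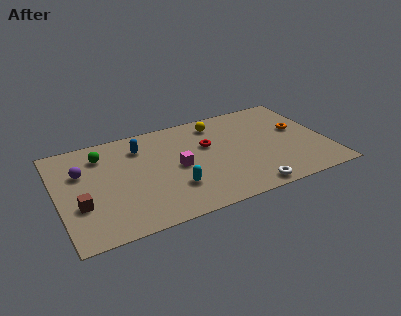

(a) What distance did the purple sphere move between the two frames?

1.7

The purple sphere was near (2.4, 4.1) before and (1.4, 5.5) after, so it travelled √(1.0² + 1.4²) ≈ 1.7 units.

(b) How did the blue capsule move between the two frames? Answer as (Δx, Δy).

(1.1, 1.5)

The blue capsule was at about (3.6, 4.9) and moved to about (4.7, 6.4).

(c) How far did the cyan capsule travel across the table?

3.0

The cyan capsule was near (9.0, 3.2) before and (6.1, 2.4) after, so it travelled √(2.9² + 0.8²) ≈ 3.0 units.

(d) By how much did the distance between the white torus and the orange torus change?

-1.1

They were about 6.3 units apart before and 5.2 after — 1.1 units closer together.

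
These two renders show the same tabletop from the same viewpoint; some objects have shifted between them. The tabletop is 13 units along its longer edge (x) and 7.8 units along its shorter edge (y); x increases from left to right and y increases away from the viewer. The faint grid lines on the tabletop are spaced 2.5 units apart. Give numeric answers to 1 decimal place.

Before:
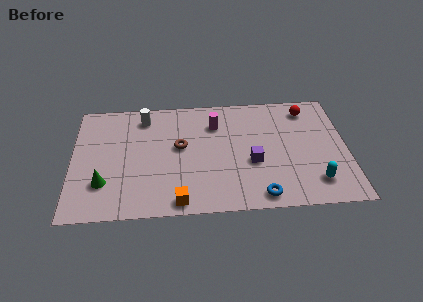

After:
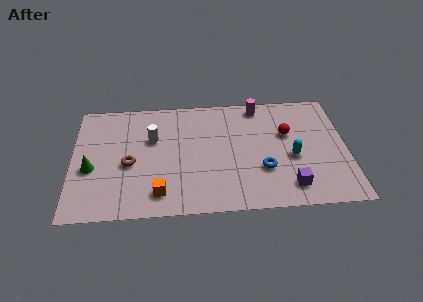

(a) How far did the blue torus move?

1.7

The blue torus moved from about (8.8, 0.9) to (9.0, 2.6), a distance of √(0.2² + 1.7²) ≈ 1.7.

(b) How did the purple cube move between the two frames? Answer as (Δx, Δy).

(1.7, -1.7)

The purple cube started near (8.5, 3.1) and ended near (10.2, 1.4).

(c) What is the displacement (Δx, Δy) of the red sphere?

(-1.0, -1.6)

The red sphere was at about (11.2, 6.5) and moved to about (10.2, 4.9).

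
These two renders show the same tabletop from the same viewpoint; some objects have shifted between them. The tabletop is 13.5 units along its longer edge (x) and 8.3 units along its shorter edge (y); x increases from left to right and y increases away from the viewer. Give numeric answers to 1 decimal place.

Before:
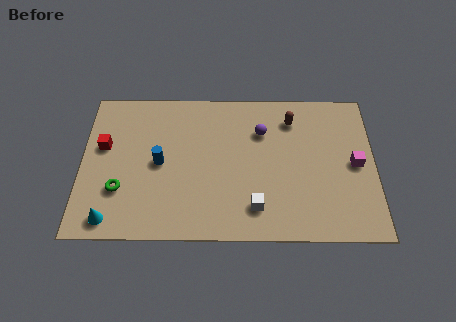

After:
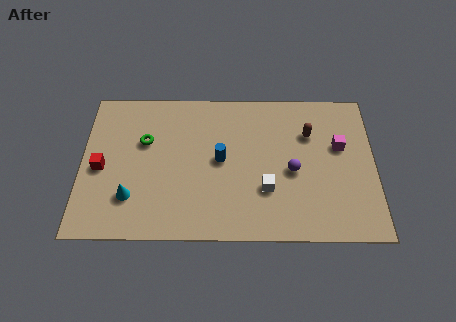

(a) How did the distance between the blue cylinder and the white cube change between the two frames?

-2.4

Before: roughly 5.0 units apart; after: 2.6. That's 2.4 units closer together.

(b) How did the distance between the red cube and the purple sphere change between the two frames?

+1.4

The distance was about 7.4 in the first image and 8.8 in the second, so they moved 1.4 units further apart.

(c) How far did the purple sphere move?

2.6

The purple sphere moved from about (8.3, 5.9) to (9.7, 3.7), a distance of √(1.4² + 2.2²) ≈ 2.6.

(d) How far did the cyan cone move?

1.5

From (1.4, 1.0) to (2.3, 2.2), the cyan cone covered √(0.9² + 1.2²) ≈ 1.5 units.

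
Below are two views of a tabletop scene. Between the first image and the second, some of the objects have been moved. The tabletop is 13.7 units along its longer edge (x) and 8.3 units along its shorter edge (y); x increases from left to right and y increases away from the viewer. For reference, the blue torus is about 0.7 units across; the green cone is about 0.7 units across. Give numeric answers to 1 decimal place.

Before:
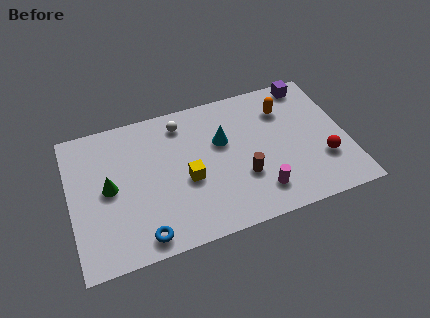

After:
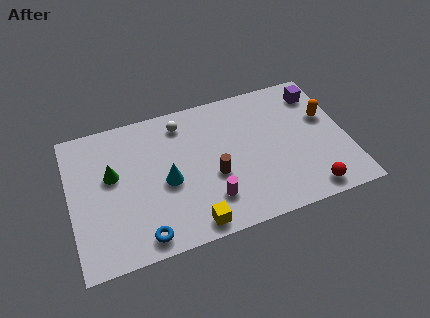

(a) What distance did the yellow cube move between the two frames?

2.6

From (5.7, 3.5) to (5.7, 0.9), the yellow cube covered √(0.0² + 2.6²) ≈ 2.6 units.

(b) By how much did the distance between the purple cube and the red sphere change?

+1.0

Before: roughly 4.8 units apart; after: 5.8. That's 1.0 units further apart.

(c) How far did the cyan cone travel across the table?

3.3

From (7.6, 5.2) to (4.7, 3.7), the cyan cone covered √(2.9² + 1.5²) ≈ 3.3 units.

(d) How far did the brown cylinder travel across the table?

1.5

From (8.4, 2.8) to (7.0, 3.3), the brown cylinder covered √(1.4² + 0.5²) ≈ 1.5 units.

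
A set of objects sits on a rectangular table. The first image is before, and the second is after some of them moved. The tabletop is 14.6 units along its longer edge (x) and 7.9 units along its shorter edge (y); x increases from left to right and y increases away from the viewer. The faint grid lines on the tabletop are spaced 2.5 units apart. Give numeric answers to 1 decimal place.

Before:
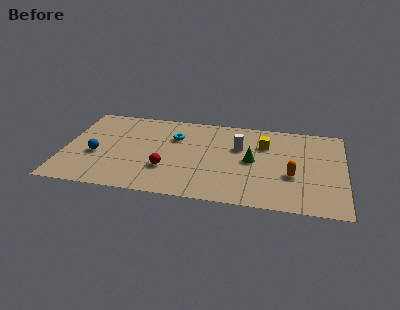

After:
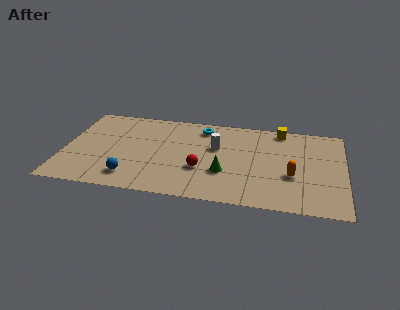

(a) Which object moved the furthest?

the blue sphere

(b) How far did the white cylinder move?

1.2

The white cylinder was near (9.1, 5.1) before and (7.9, 4.9) after, so it travelled √(1.2² + 0.2²) ≈ 1.2 units.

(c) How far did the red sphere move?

1.8

From (5.4, 2.5) to (7.2, 2.8), the red sphere covered √(1.8² + 0.3²) ≈ 1.8 units.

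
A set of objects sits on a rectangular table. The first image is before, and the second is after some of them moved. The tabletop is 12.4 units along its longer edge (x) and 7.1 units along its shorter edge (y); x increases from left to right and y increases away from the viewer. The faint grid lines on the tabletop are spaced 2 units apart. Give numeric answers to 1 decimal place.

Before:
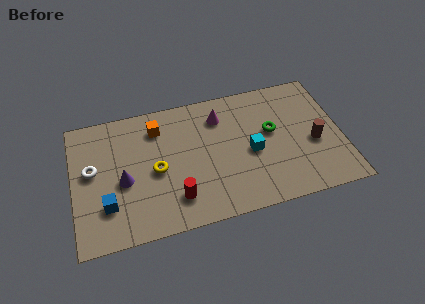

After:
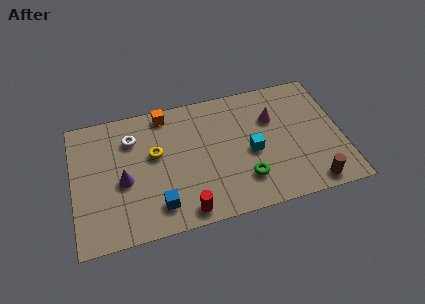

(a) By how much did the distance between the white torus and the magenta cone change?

+0.3

They were about 6.2 units apart before and 6.5 after — 0.3 units further apart.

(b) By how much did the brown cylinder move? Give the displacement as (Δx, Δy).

(-0.3, -2.2)

The brown cylinder started near (11.1, 3.0) and ended near (10.8, 0.8).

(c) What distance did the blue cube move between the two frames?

2.4

The blue cube was near (1.5, 2.0) before and (3.8, 1.4) after, so it travelled √(2.3² + 0.6²) ≈ 2.4 units.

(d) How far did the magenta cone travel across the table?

2.5

The magenta cone moved from about (6.9, 5.5) to (9.3, 4.8), a distance of √(2.4² + 0.7²) ≈ 2.5.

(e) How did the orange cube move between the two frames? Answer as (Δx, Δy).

(0.4, 0.7)

The orange cube started near (4.0, 5.6) and ended near (4.4, 6.3).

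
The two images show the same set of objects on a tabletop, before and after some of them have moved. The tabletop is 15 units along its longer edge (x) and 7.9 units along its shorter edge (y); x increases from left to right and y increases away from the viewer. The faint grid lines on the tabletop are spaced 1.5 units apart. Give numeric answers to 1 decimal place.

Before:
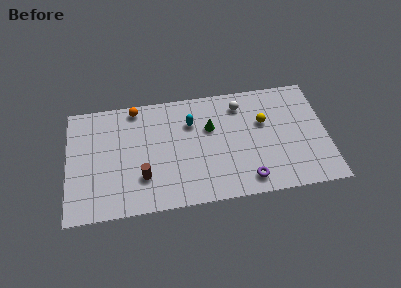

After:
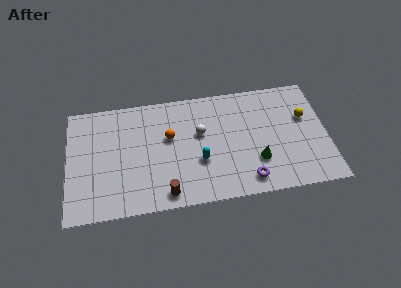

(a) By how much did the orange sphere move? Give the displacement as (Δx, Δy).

(1.9, -2.3)

The orange sphere was at about (4.0, 7.1) and moved to about (5.9, 4.8).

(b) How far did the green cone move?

3.7

The green cone moved from about (8.3, 5.1) to (10.9, 2.4), a distance of √(2.6² + 2.7²) ≈ 3.7.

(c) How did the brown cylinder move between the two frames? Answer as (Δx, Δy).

(1.3, -1.3)

The brown cylinder started near (4.3, 2.3) and ended near (5.6, 1.0).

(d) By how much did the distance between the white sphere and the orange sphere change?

-4.3

They were about 6.1 units apart before and 1.8 after — 4.3 units closer together.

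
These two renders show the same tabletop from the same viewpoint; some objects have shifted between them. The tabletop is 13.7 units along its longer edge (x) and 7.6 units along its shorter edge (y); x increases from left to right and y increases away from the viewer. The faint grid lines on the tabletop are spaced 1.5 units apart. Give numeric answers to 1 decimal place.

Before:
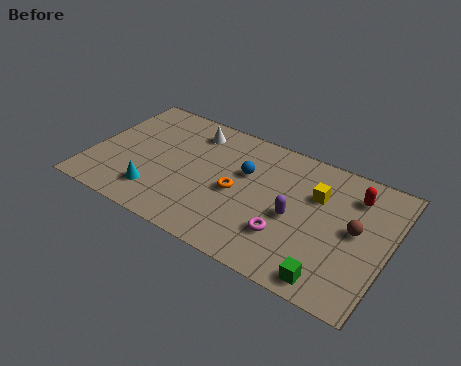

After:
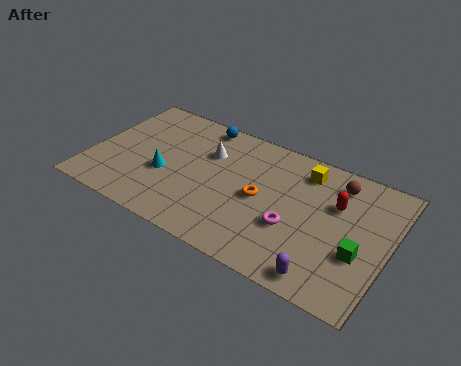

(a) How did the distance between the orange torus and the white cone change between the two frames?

-0.6

Before: roughly 3.7 units apart; after: 3.1. That's 0.6 units closer together.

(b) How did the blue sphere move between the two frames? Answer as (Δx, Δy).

(-2.4, 2.0)

The blue sphere started near (7.0, 4.8) and ended near (4.6, 6.8).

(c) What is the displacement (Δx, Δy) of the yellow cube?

(-0.7, 1.1)

The yellow cube started near (10.3, 5.1) and ended near (9.6, 6.2).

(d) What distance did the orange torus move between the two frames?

1.1

From (6.8, 3.5) to (7.9, 3.7), the orange torus covered √(1.1² + 0.2²) ≈ 1.1 units.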